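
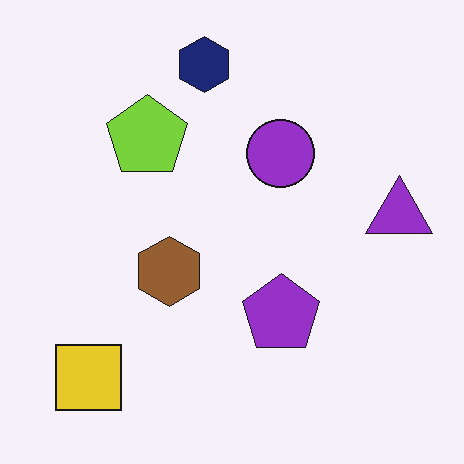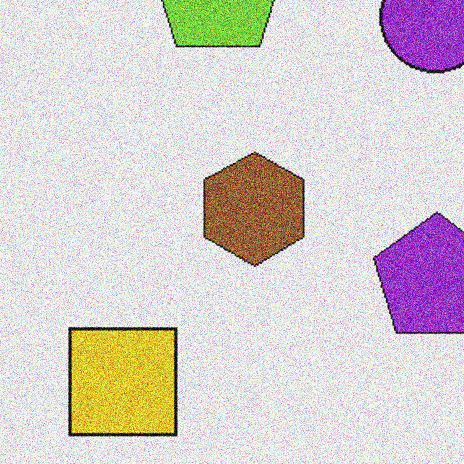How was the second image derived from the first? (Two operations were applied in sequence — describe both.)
The image was cropped tightly and scaled back up, then degraded with heavy additive noise.

The visible shapes are larger and the field of view is narrower; shapes near the original edges may be partly or wholly outside the frame — a crop-and-rescale. Random speckle covers the whole image, including the flat background.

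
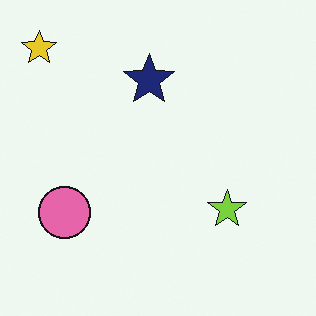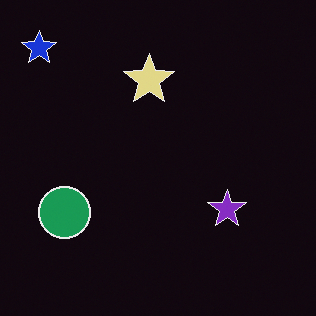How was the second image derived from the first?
Color-inverted (negative).

The light background has become dark and every shape's color is its complement — a photographic negative.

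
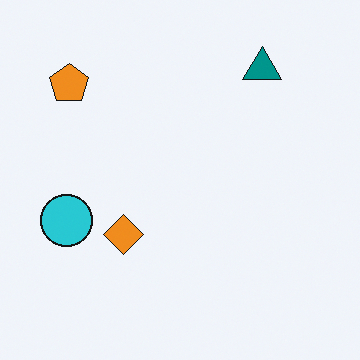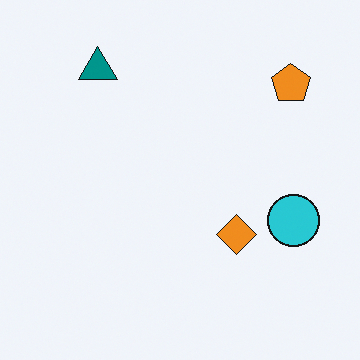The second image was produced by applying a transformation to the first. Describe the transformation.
The image was flipped horizontally (left ↔ right).

The cyan circle is in the left of the first image and the right of the second — shapes on opposite sides of the vertical midline have swapped in a mirror flip.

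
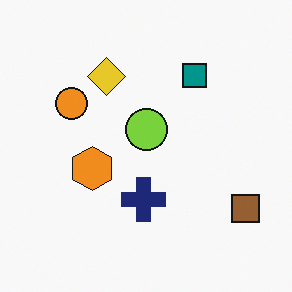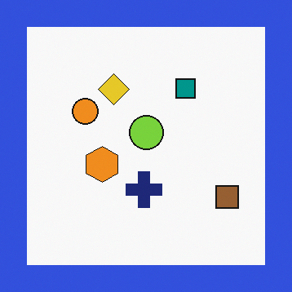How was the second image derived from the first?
The image was framed with a blue border.

A solid blue frame runs around the edge of the second image, with the content slightly shrunk inside it.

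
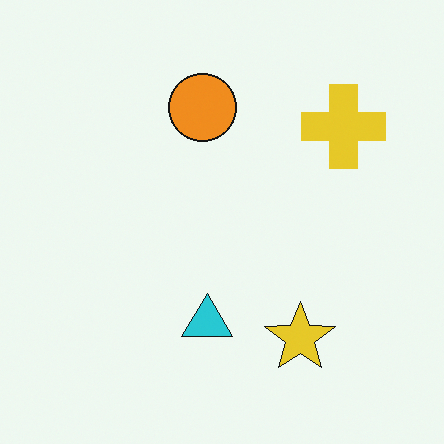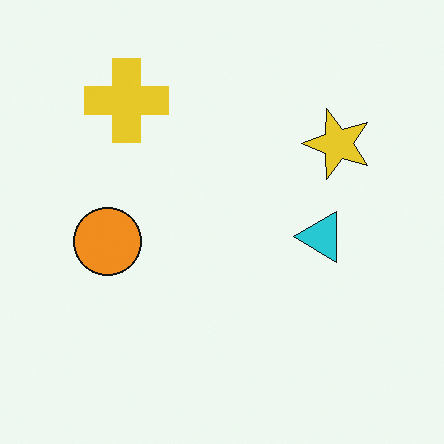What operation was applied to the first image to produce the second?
The second image is the first rotated 90° counter-clockwise.

The yellow cross sits in the top-right of the first image and the top-left of the second — consistent with a whole-image 90° counter-clockwise rotation.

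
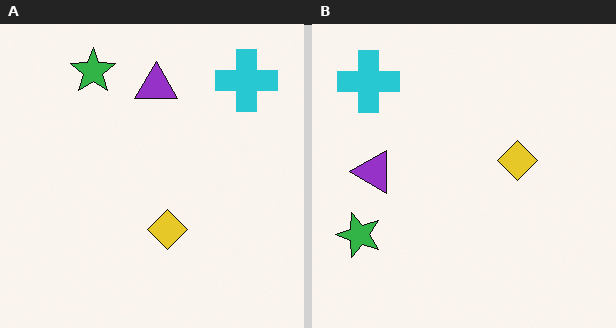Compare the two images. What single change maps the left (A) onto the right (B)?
This is the original image rotated 90° counter-clockwise.

The cyan cross sits in the top-right of the left (A) image and the top-left of the right (B) — consistent with a whole-image 90° counter-clockwise rotation.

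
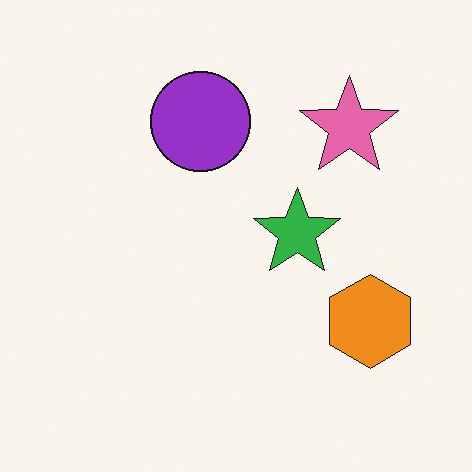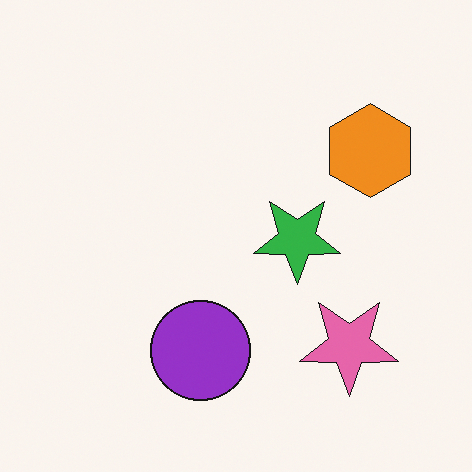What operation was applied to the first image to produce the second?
The second image is the first flipped vertically (top ↔ bottom).

The purple circle is in the top of the first image and the bottom of the second — shapes on opposite sides of the horizontal midline have swapped in a mirror flip.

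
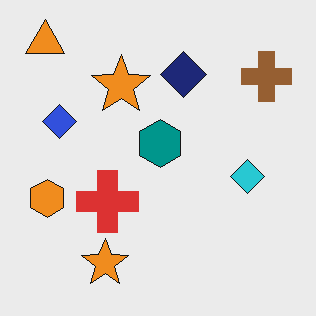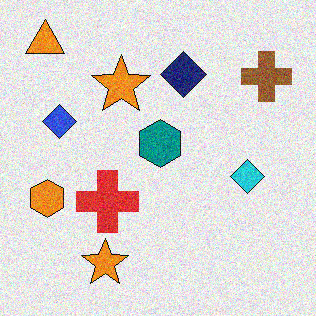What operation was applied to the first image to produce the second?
It was degraded with visible gaussian noise.

Random speckle covers the whole image, including the flat background.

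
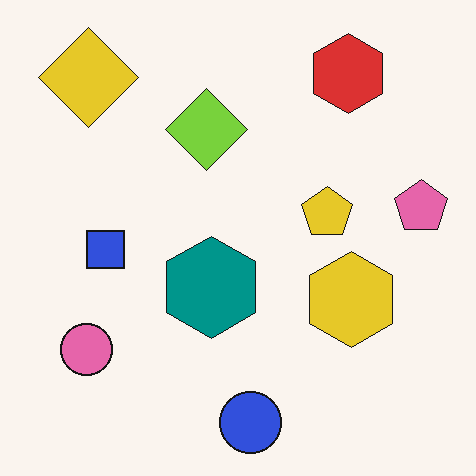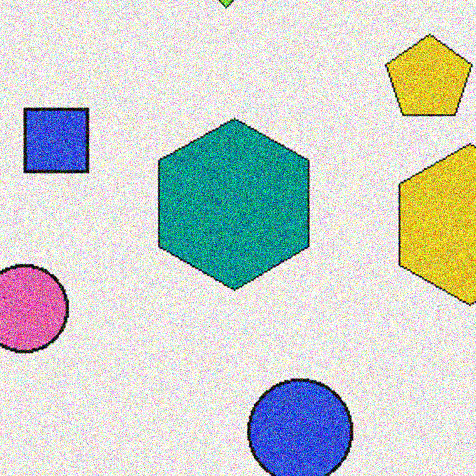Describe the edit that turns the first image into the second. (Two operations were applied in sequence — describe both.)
It was cropped tightly and scaled back up, then degraded with heavy additive noise.

The visible shapes are larger and the field of view is narrower; shapes near the original edges may be partly or wholly outside the frame — a crop-and-rescale. Random speckle covers the whole image, including the flat background.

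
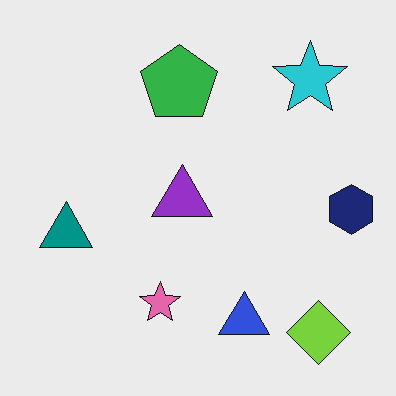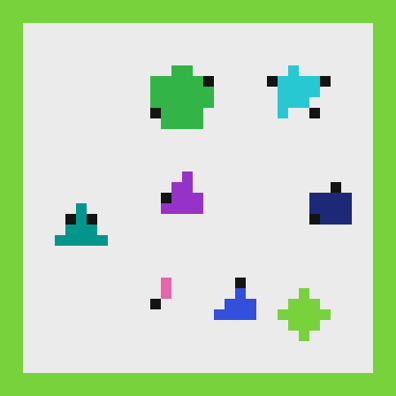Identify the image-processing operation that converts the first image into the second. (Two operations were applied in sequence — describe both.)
This is the original image heavily pixelated into large blocks, then framed with a lime border.

Shapes are reduced to large square blocks; fine edges and outlines are lost — a downscale-then-upscale (mosaic) effect. A solid lime frame runs around the edge of the second image, with the content slightly shrunk inside it.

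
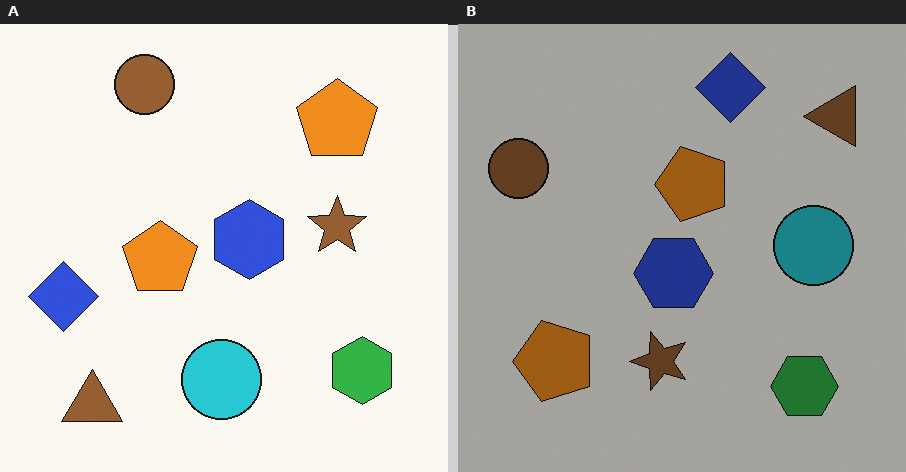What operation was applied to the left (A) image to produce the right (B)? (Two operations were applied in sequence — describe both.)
The transformation is: transposed (reflected across the top-left ↔ bottom-right diagonal), then substantially darkened.

Shapes have swapped their row and column positions — what was in the top-right is now in the bottom-left — a diagonal reflection. Every pixel — background and shapes alike — is uniformly darkened.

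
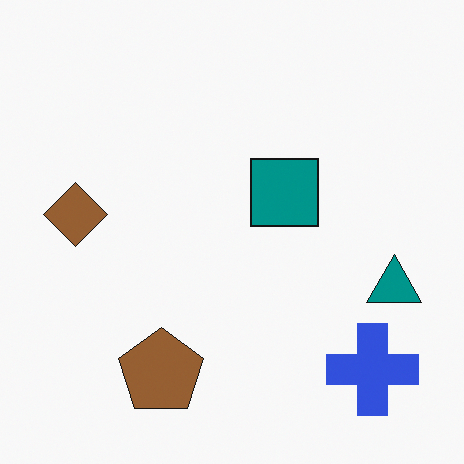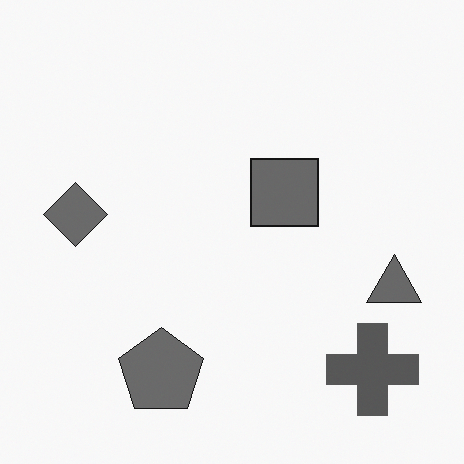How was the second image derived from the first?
Converted to grayscale.

All color is removed — every shape is now a shade of grey.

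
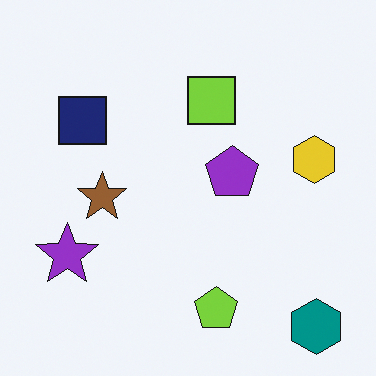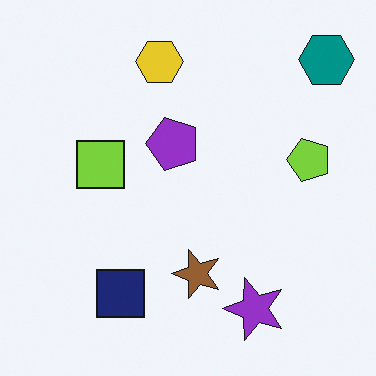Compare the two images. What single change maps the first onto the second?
This is the original image rotated 90° counter-clockwise.

The teal hexagon sits in the bottom-right of the first image and the top-right of the second — consistent with a whole-image 90° counter-clockwise rotation.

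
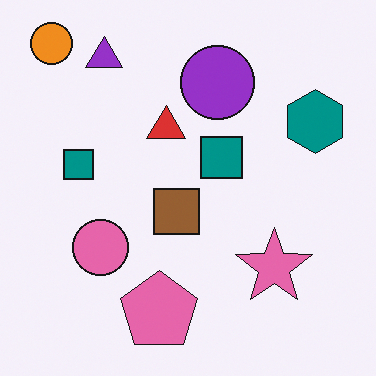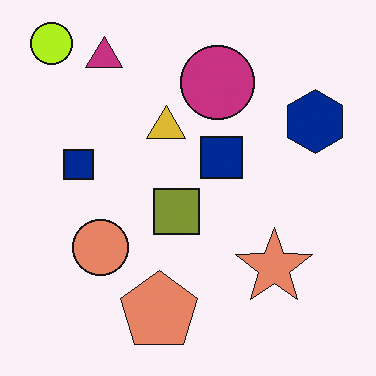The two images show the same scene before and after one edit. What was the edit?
Hue-shifted by a small amount.

Every shape's color has rotated by the same amount around the hue wheel — a uniform hue shift.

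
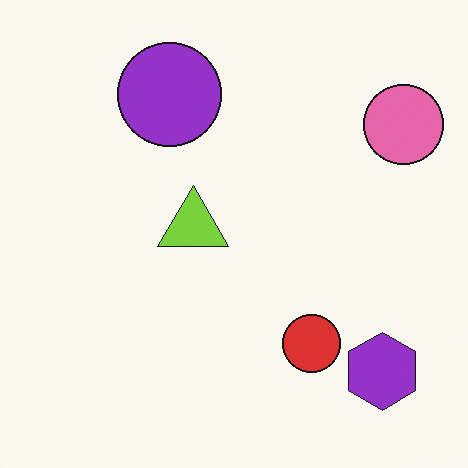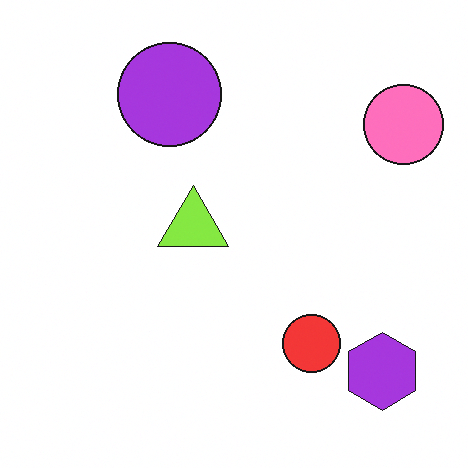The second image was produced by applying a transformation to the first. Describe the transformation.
The second image is the first brightened a little.

Every pixel — background and shapes alike — is uniformly brightened.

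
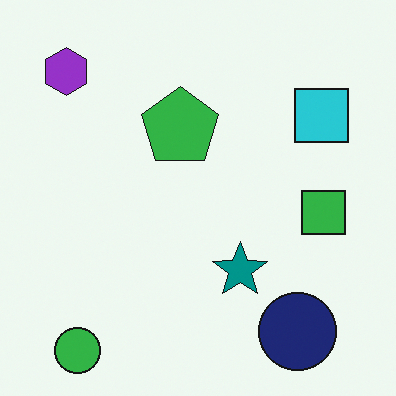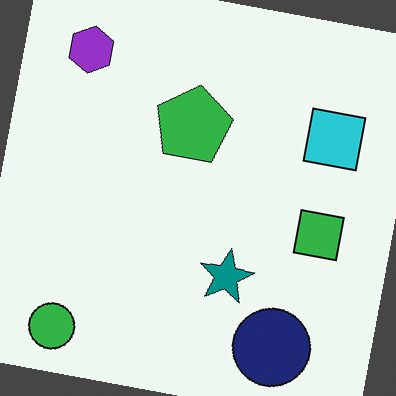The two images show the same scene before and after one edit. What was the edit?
Rotated clockwise by a few degrees.

Every shape is tilted by the same angle and the image corners show triangular fill wedges — a whole-image rotation by a non-right angle.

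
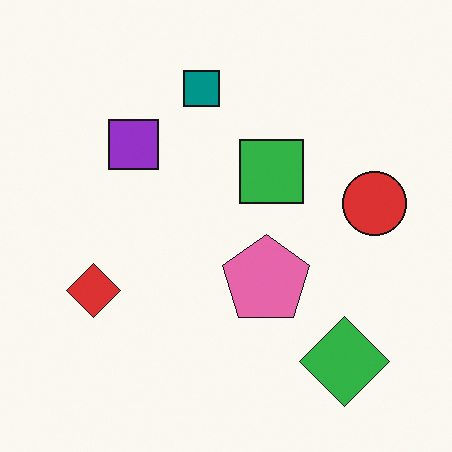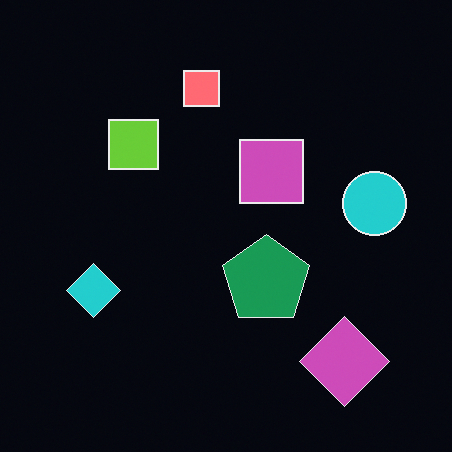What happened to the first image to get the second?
The second image is the first color-inverted (negative).

The light background has become dark and every shape's color is its complement — a photographic negative.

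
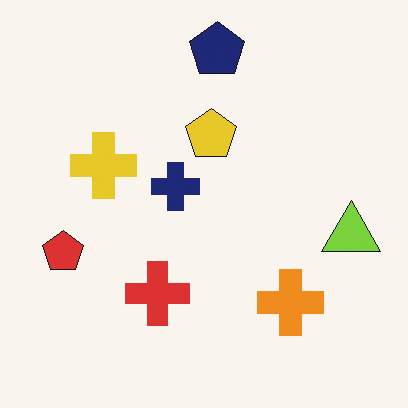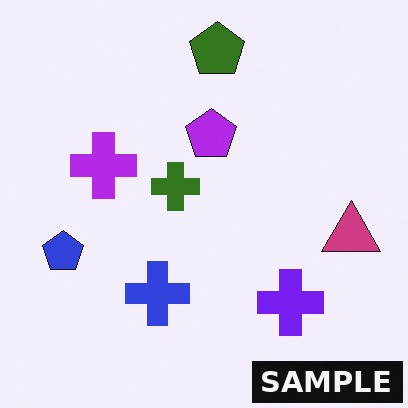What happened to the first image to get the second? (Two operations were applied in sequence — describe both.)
This is the original image hue-shifted by a large amount, then watermarked with the text "SAMPLE" in the lower-right corner.

Every shape's color has rotated by the same amount around the hue wheel — a uniform hue shift. A dark label reading "SAMPLE" appears in the lower-right corner.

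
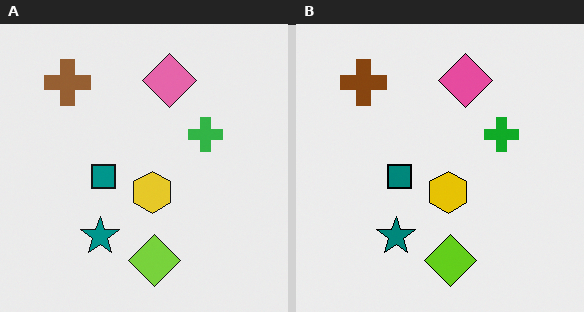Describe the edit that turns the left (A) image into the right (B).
The image was given slightly increased contrast.

Tones are pushed away from mid-grey across the whole image — a global contrast change.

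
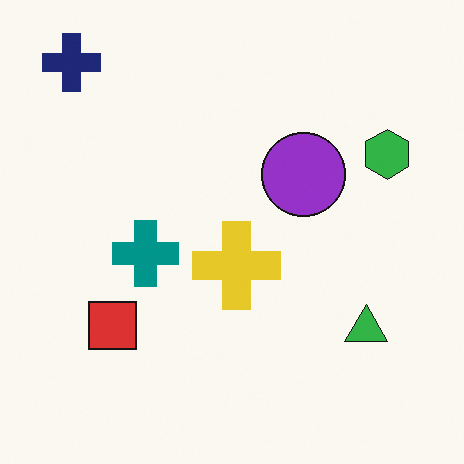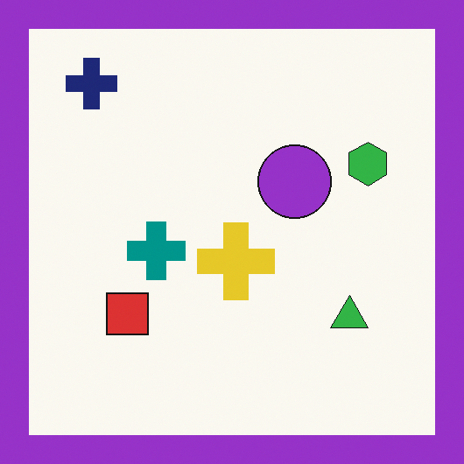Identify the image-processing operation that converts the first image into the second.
It was framed with a purple border.

A solid purple frame runs around the edge of the second image, with the content slightly shrunk inside it.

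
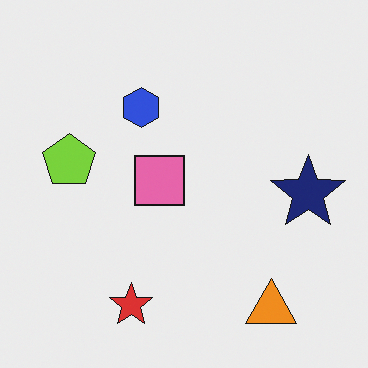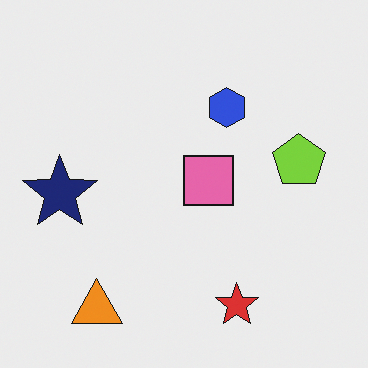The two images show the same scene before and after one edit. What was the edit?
It was flipped horizontally (left ↔ right).

The navy star is in the right of the first image and the left of the second — shapes on opposite sides of the vertical midline have swapped in a mirror flip.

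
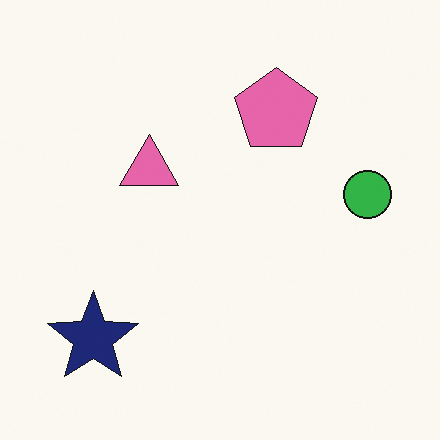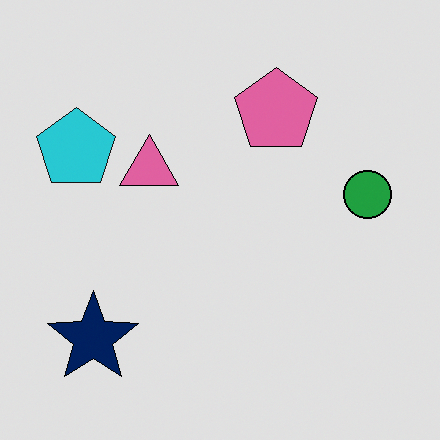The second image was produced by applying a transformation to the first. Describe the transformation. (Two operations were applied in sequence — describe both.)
The second image is the first posterized to a reduced palette, then overlaid with an additional cyan pentagon.

Each flat color has snapped to a coarser quantized level — most visibly, the near-white background has dropped to a flat grey. A cyan pentagon appears in the second image that is absent from the first.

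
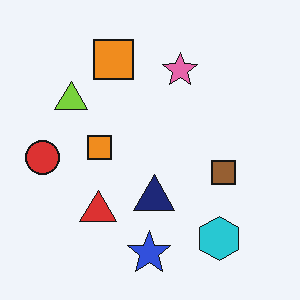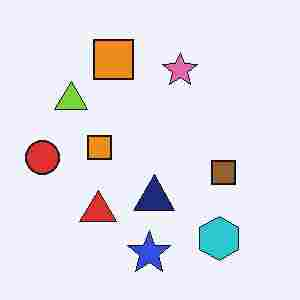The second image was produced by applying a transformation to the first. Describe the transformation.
This is the original image heavily JPEG-compressed with obvious blocking artifacts.

Blocky 8×8 compression artifacts appear around shape edges and the flat background shows ringing — characteristic JPEG degradation.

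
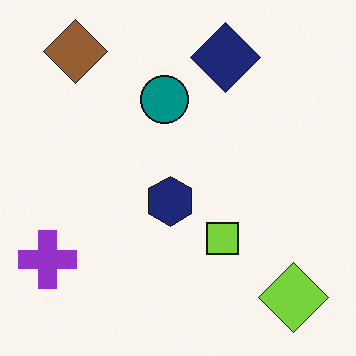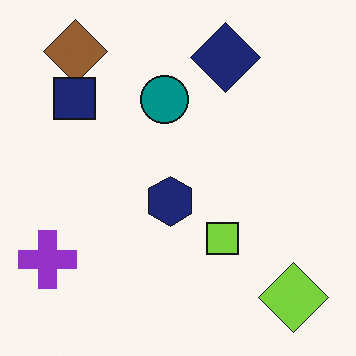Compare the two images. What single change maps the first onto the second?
This is the original image overlaid with an additional navy square.

A navy square appears in the second image that is absent from the first.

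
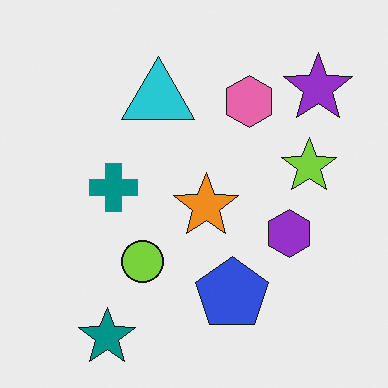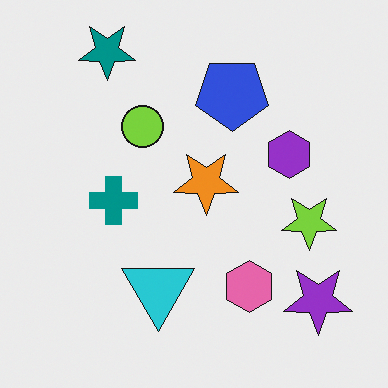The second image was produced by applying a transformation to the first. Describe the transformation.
The image was flipped vertically (top ↔ bottom).

The teal star is in the bottom-left of the first image and the top-left of the second — shapes on opposite sides of the horizontal midline have swapped in a mirror flip.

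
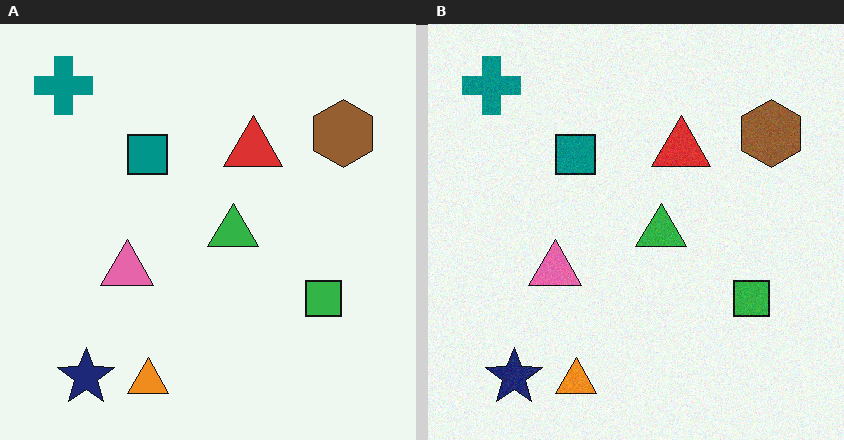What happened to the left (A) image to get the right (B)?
Degraded with subtle gaussian noise.

Random speckle covers the whole image, including the flat background.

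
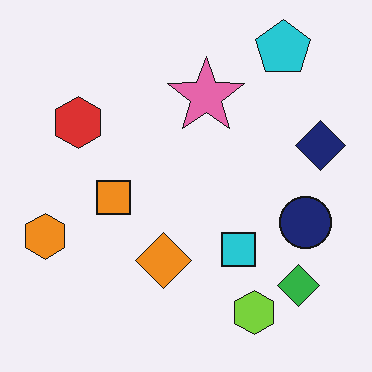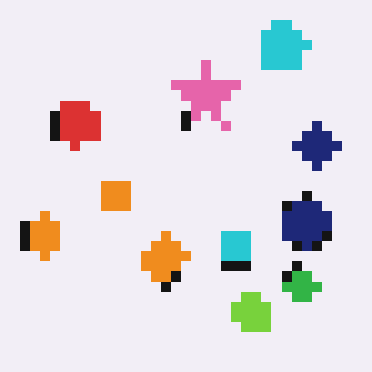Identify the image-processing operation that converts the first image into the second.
The second image is the first heavily pixelated into large blocks.

Shapes are reduced to large square blocks; fine edges and outlines are lost — a downscale-then-upscale (mosaic) effect.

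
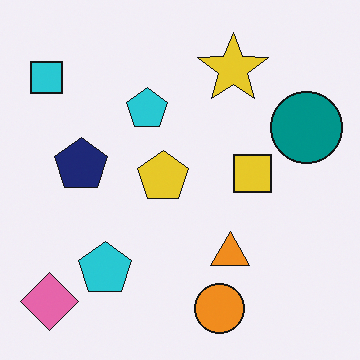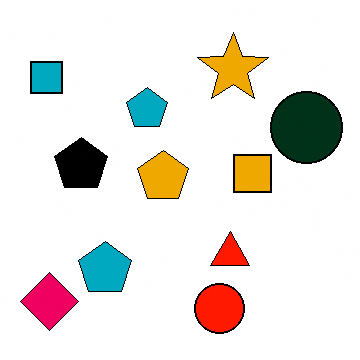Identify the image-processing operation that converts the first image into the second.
The second image is the first boosted in contrast.

Tones are pushed away from mid-grey across the whole image — a global contrast change.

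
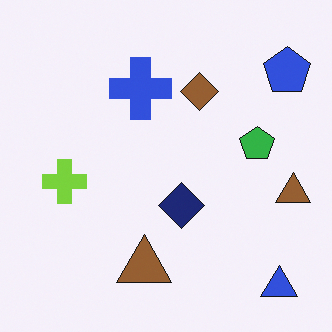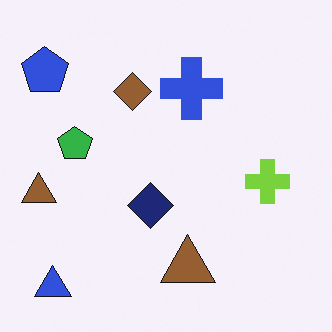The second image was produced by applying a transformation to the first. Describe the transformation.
The transformation is: flipped horizontally (left ↔ right).

The blue pentagon is in the top-right of the first image and the top-left of the second — shapes on opposite sides of the vertical midline have swapped in a mirror flip.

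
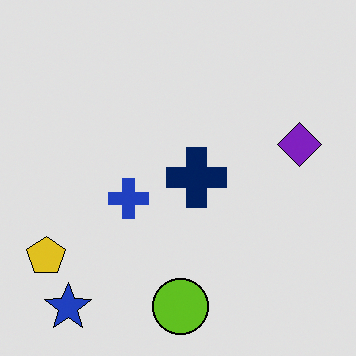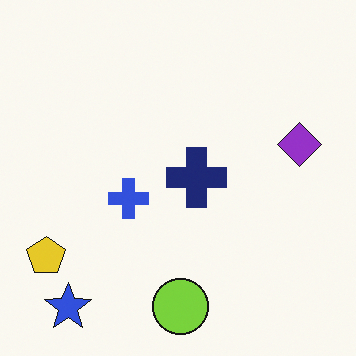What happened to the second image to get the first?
Moderately posterized.

Each flat color has snapped to a coarser quantized level — most visibly, the near-white background has dropped to a flat grey.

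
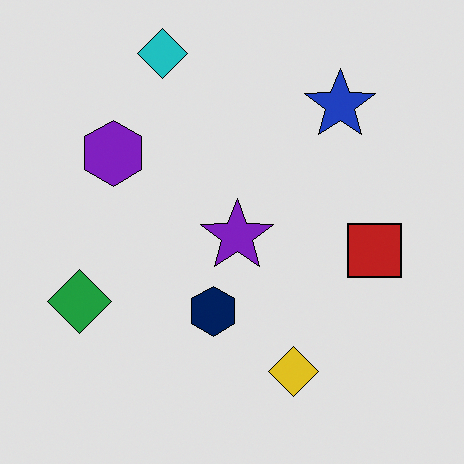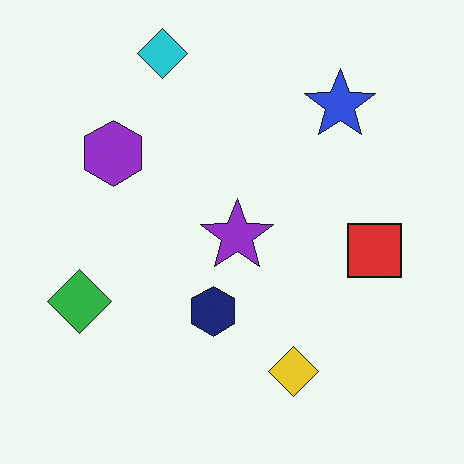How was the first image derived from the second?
The image was moderately posterized.

Each flat color has snapped to a coarser quantized level — most visibly, the near-white background has dropped to a flat grey.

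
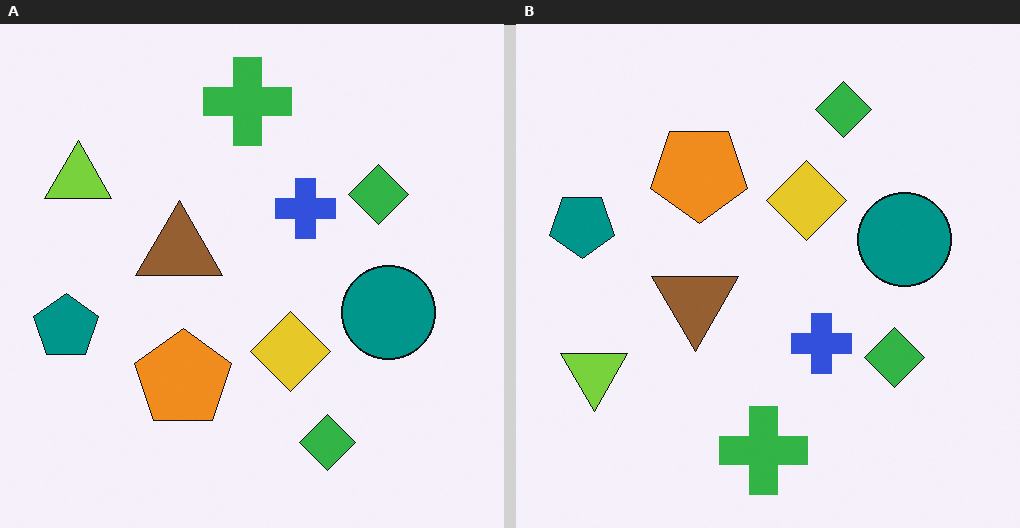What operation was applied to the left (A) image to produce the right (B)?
This is the original image flipped vertically (top ↔ bottom).

The green cross is in the top of the left (A) image and the bottom of the right (B) — shapes on opposite sides of the horizontal midline have swapped in a mirror flip.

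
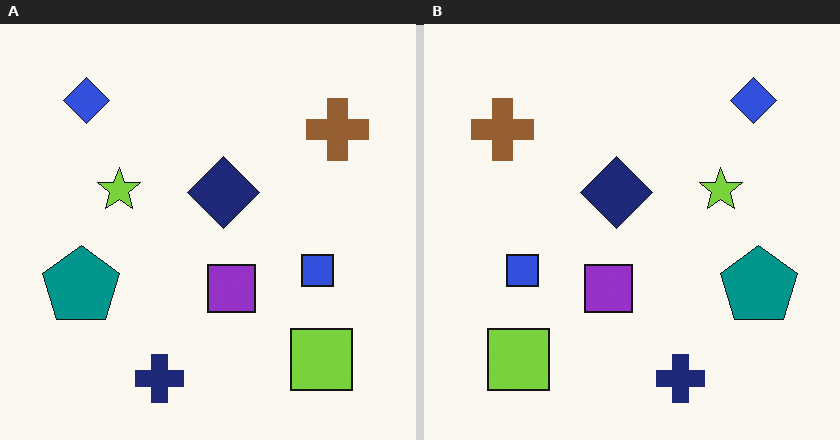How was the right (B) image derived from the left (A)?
The transformation is: flipped horizontally (left ↔ right).

The brown cross is in the top-right of the left (A) image and the top-left of the right (B) — shapes on opposite sides of the vertical midline have swapped in a mirror flip.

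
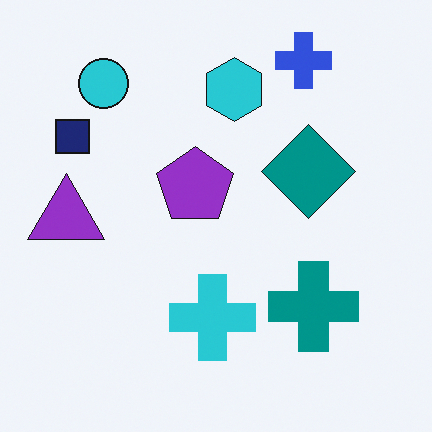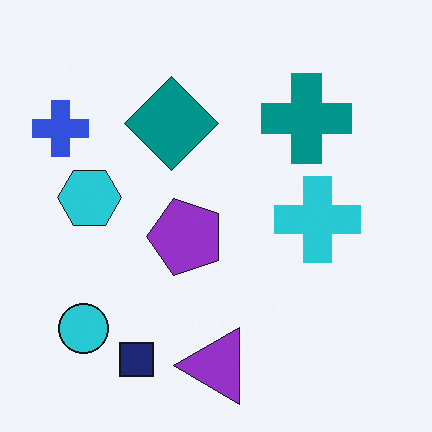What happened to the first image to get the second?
The second image is the first rotated 90° counter-clockwise.

The blue cross sits in the top-right of the first image and the top-left of the second — consistent with a whole-image 90° counter-clockwise rotation.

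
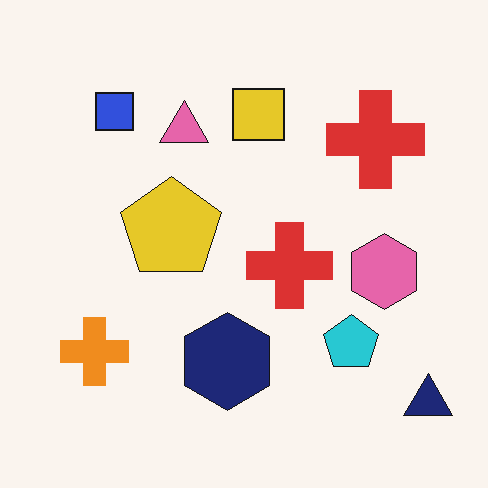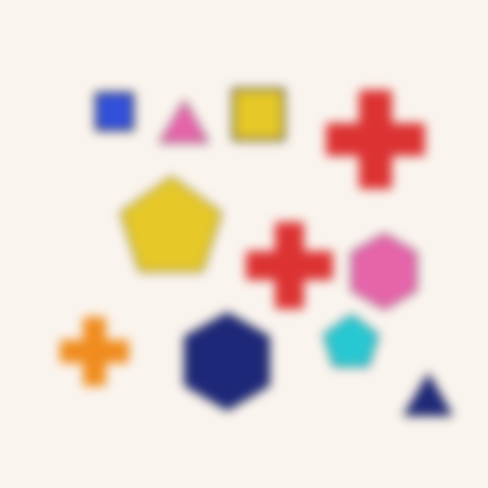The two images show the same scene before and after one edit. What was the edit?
Strongly gaussian-blurred.

Shape edges and outlines are uniformly softened across the whole image.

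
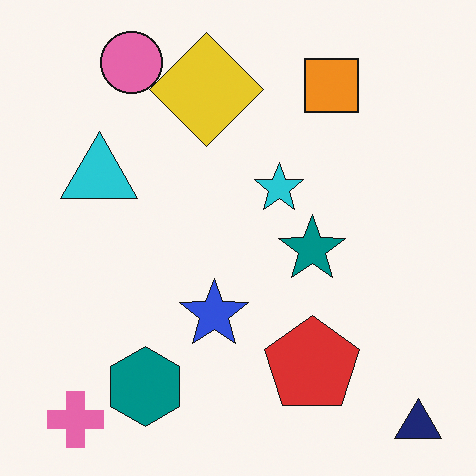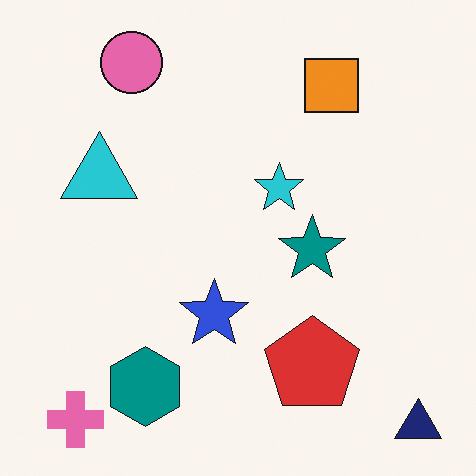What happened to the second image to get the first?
Overlaid with an additional yellow diamond.

A yellow diamond appears in the first image that is absent from the second.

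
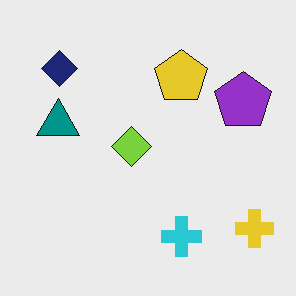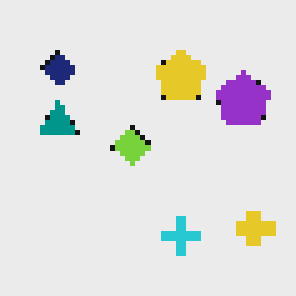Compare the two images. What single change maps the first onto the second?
The second image is the first mildly pixelated.

Shapes are reduced to large square blocks; fine edges and outlines are lost — a downscale-then-upscale (mosaic) effect.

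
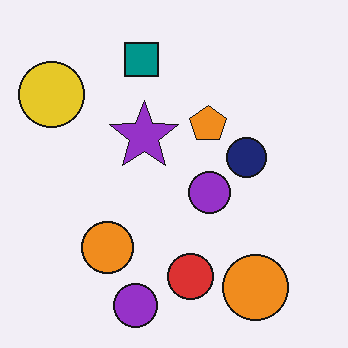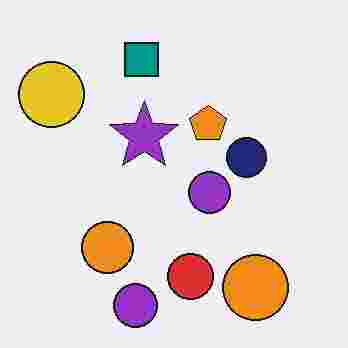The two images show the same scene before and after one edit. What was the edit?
The image was degraded with heavy JPEG compression.

Blocky 8×8 compression artifacts appear around shape edges and the flat background shows ringing — characteristic JPEG degradation.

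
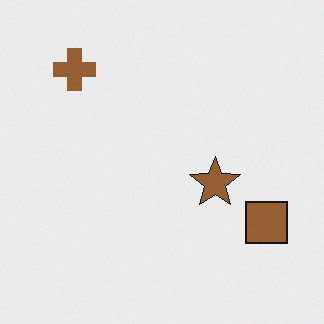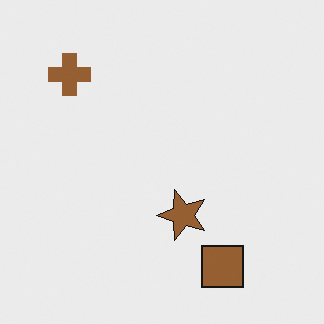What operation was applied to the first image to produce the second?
This is the original image transposed (reflected across the top-left ↔ bottom-right diagonal).

Shapes have swapped their row and column positions — what was in the top-right is now in the bottom-left — a diagonal reflection.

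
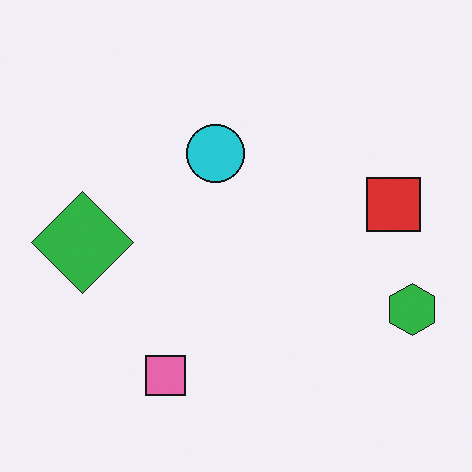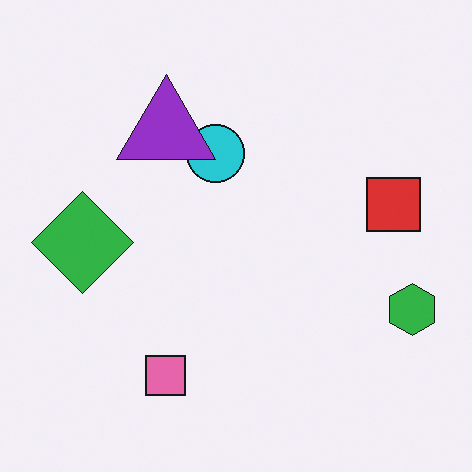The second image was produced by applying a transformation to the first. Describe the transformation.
The transformation is: overlaid with an additional purple triangle.

A purple triangle appears in the second image that is absent from the first.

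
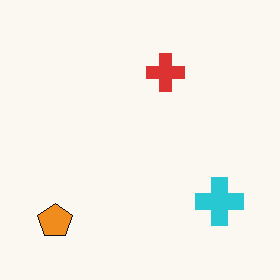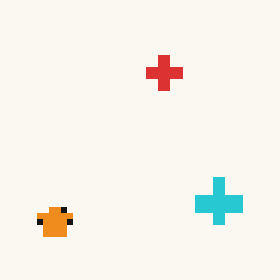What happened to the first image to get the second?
This is the original image pixelated into visible square blocks.

Shapes are reduced to large square blocks; fine edges and outlines are lost — a downscale-then-upscale (mosaic) effect.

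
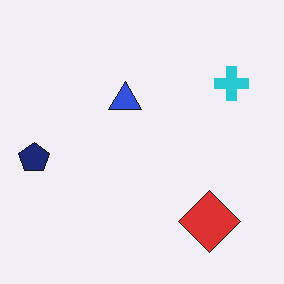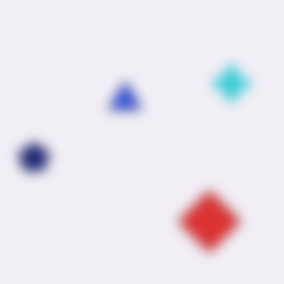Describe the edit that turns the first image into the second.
Heavily blurred.

Shape edges and outlines are uniformly softened across the whole image.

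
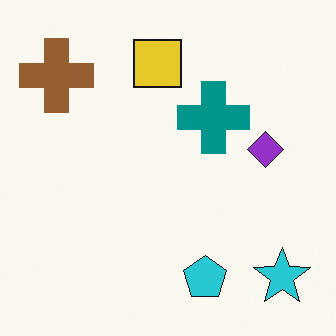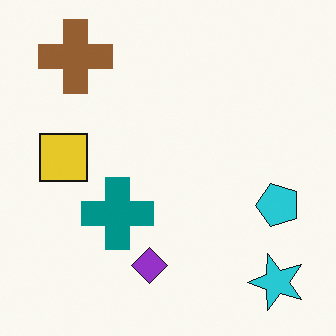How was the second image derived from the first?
Transposed (reflected across the top-left ↔ bottom-right diagonal).

Shapes have swapped their row and column positions — what was in the top-right is now in the bottom-left — a diagonal reflection.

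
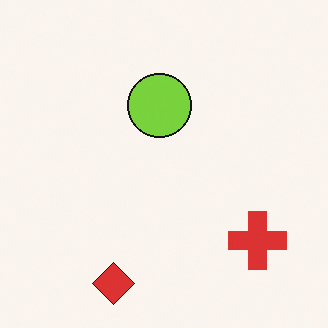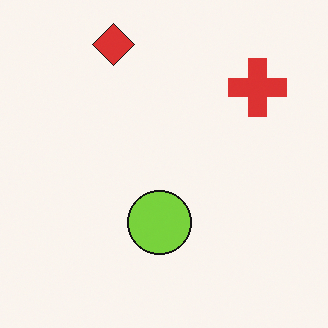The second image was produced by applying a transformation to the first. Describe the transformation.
It was flipped vertically (top ↔ bottom).

The red diamond is in the bottom of the first image and the top of the second — shapes on opposite sides of the horizontal midline have swapped in a mirror flip.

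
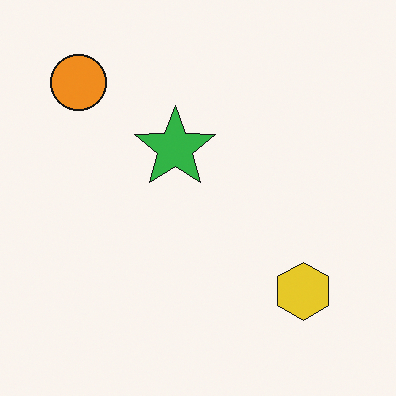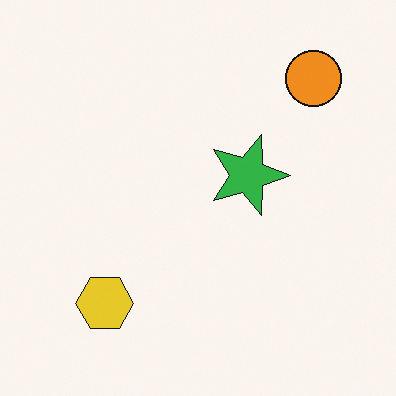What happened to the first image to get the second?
The image was rotated 90° clockwise.

The orange circle sits in the top-left of the first image and the top-right of the second — consistent with a whole-image 90° clockwise rotation.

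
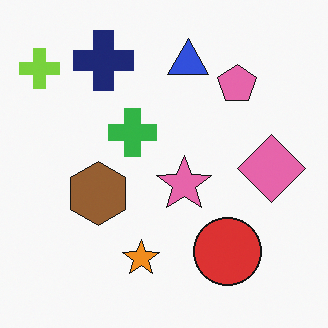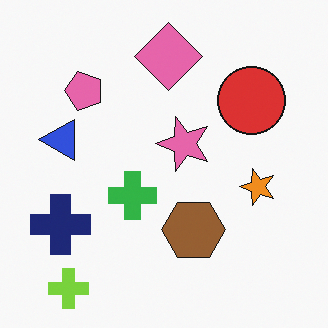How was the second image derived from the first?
The second image is the first rotated 90° counter-clockwise.

The lime cross sits in the top-left of the first image and the bottom-left of the second — consistent with a whole-image 90° counter-clockwise rotation.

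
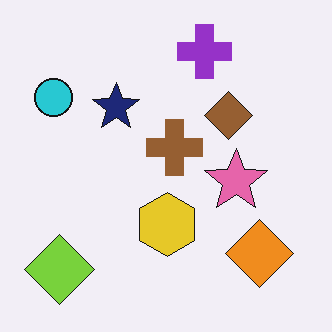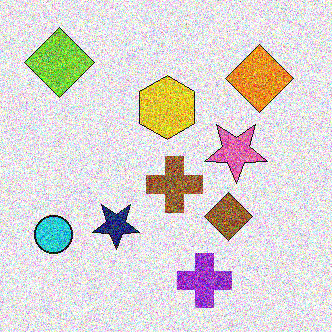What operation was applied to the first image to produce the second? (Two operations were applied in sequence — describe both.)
The second image is the first flipped vertically (top ↔ bottom), then degraded with a thick layer of grain.

The purple cross is in the top of the first image and the bottom of the second — shapes on opposite sides of the horizontal midline have swapped in a mirror flip. Random speckle covers the whole image, including the flat background.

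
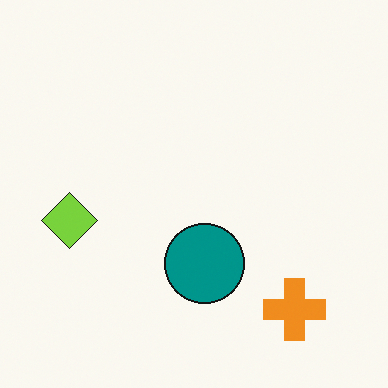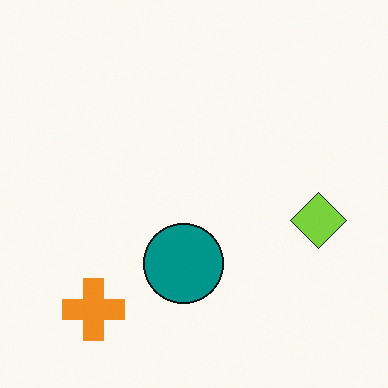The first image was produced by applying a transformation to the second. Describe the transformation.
The image was flipped horizontally (left ↔ right).

The lime diamond is in the right of the second image and the left of the first — shapes on opposite sides of the vertical midline have swapped in a mirror flip.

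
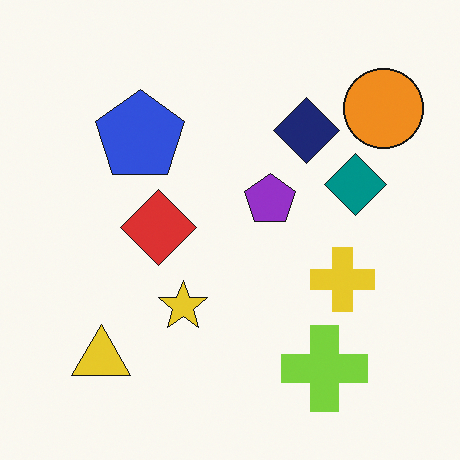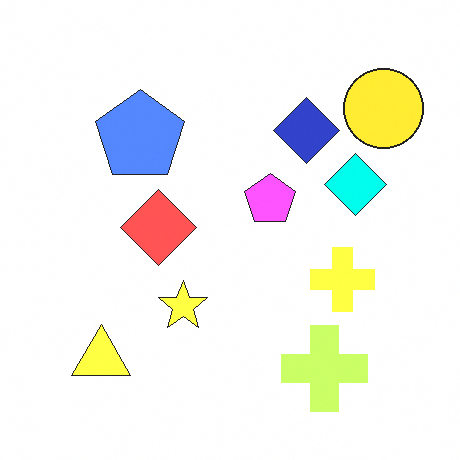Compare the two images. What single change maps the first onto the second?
The image was noticeably brightened.

Every pixel — background and shapes alike — is uniformly brightened.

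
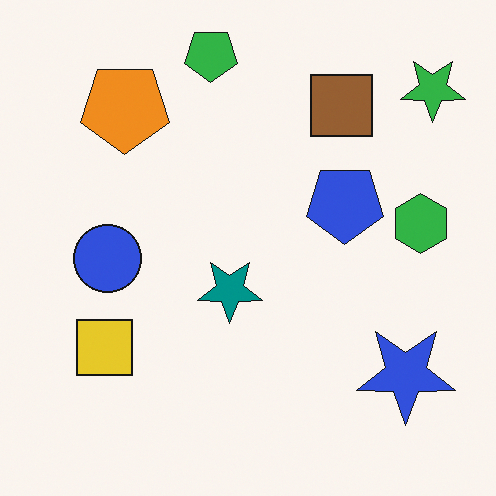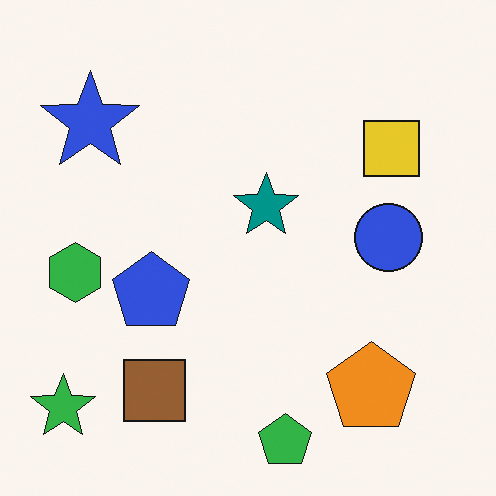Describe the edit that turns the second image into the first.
This is the original image rotated 180°.

The green star sits in the bottom-left of the second image and the top-right of the first — consistent with a whole-image 180° rotation.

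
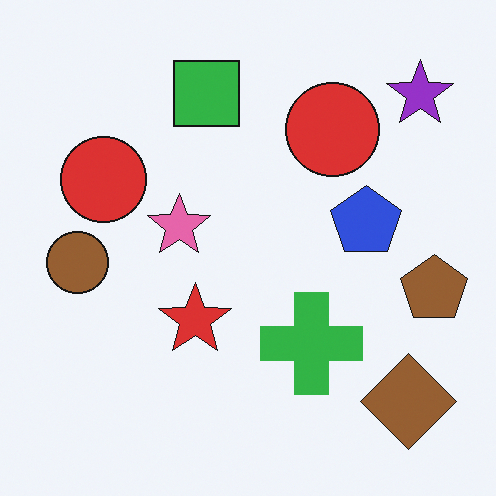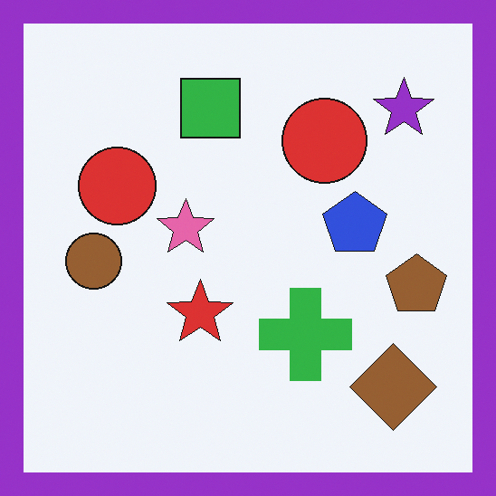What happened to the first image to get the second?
The transformation is: framed with a purple border.

A solid purple frame runs around the edge of the second image, with the content slightly shrunk inside it.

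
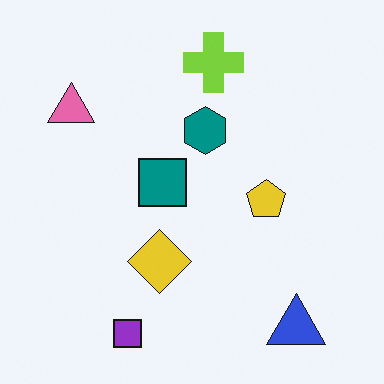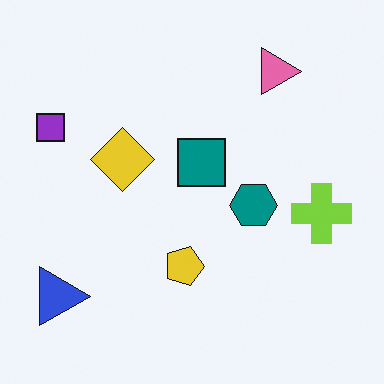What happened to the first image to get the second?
The second image is the first rotated 90° clockwise.

The blue triangle sits in the bottom-right of the first image and the bottom-left of the second — consistent with a whole-image 90° clockwise rotation.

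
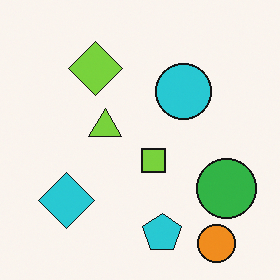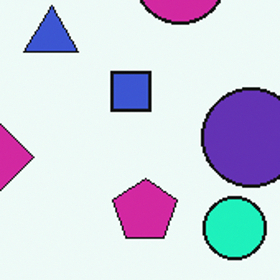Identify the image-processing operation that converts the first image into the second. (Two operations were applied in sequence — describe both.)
The second image is the first cropped tightly and scaled back up, then hue-shifted by a moderate amount.

The visible shapes are larger and the field of view is narrower; shapes near the original edges may be partly or wholly outside the frame — a crop-and-rescale. Every shape's color has rotated by the same amount around the hue wheel — a uniform hue shift.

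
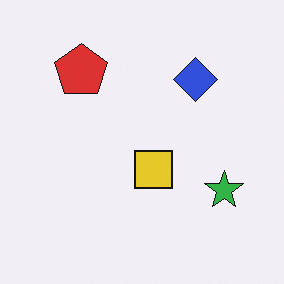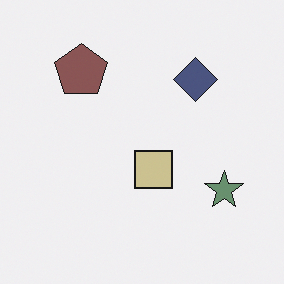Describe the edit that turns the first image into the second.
It was heavily desaturated.

All colors are more muted and greyish — a global saturation change.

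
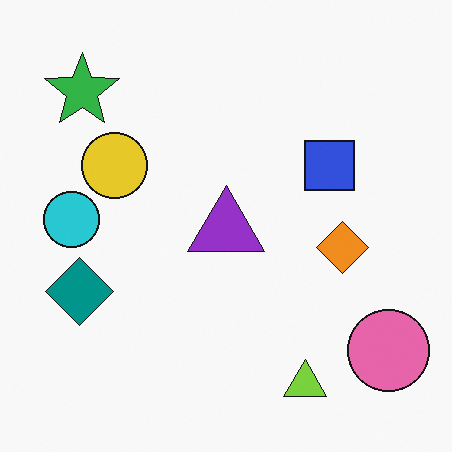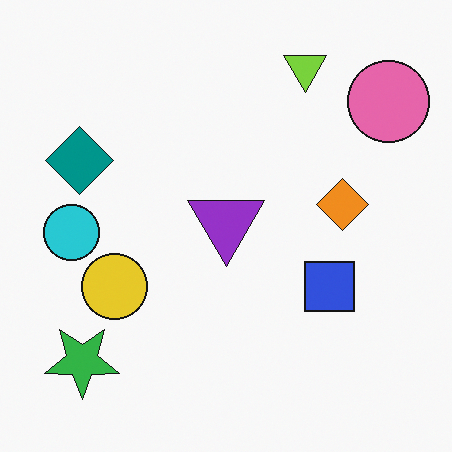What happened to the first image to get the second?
The image was flipped vertically (top ↔ bottom).

The lime triangle is in the bottom-right of the first image and the top-right of the second — shapes on opposite sides of the horizontal midline have swapped in a mirror flip.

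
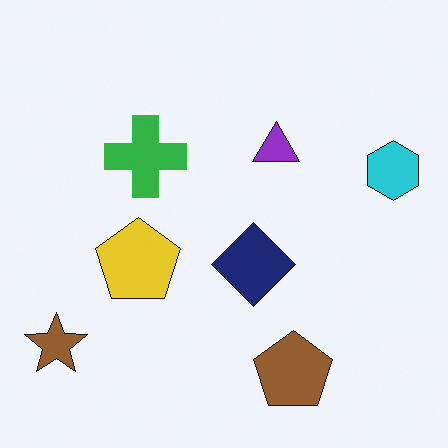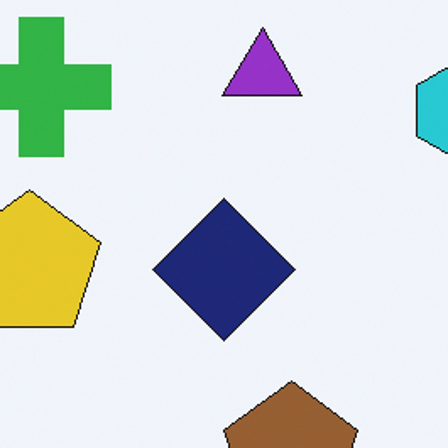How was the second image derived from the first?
The transformation is: cropped tightly and scaled back up.

The visible shapes are larger and the field of view is narrower; shapes near the original edges may be partly or wholly outside the frame — a crop-and-rescale.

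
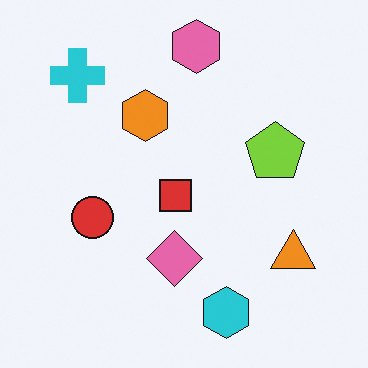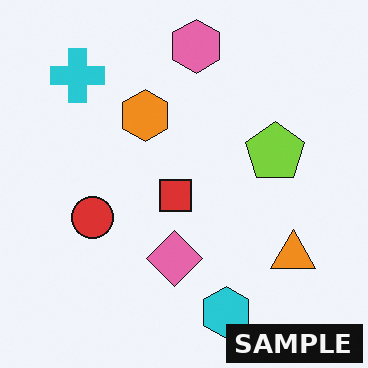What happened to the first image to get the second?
Watermarked with the text "SAMPLE" in the lower-right corner.

A dark label reading "SAMPLE" appears in the lower-right corner.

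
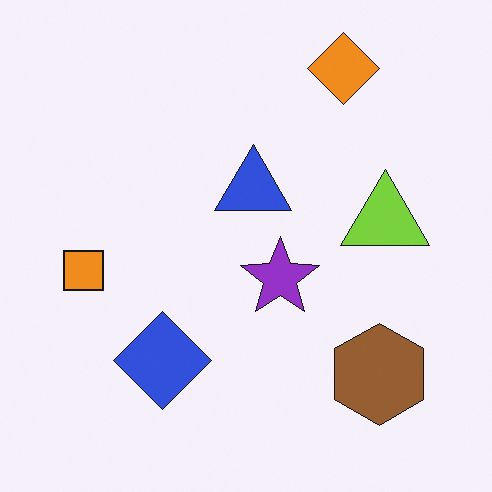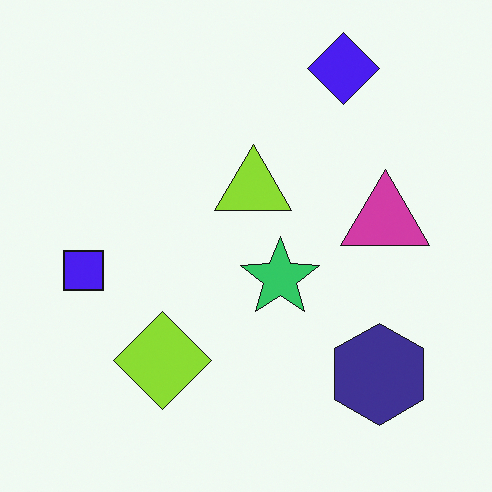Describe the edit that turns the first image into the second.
It was hue-shifted by a large amount.

Every shape's color has rotated by the same amount around the hue wheel — a uniform hue shift.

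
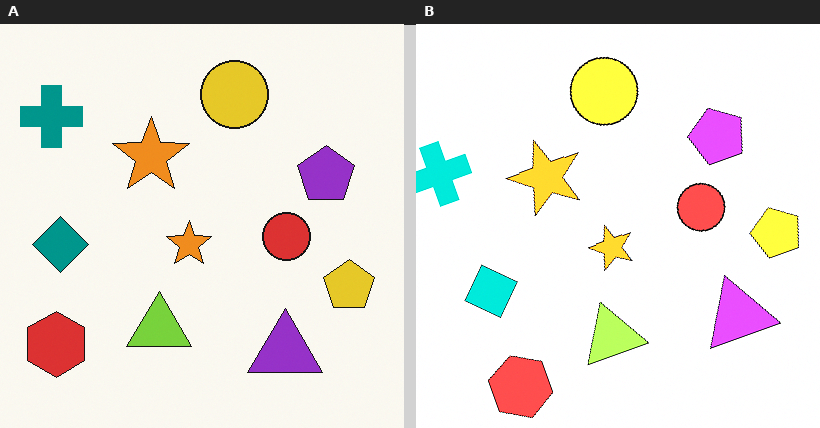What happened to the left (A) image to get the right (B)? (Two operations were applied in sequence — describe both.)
It was rotated counter-clockwise by a clearly visible amount, then substantially brightened.

Every shape is tilted by the same angle and the image corners show triangular fill wedges — a whole-image rotation by a non-right angle. Every pixel — background and shapes alike — is uniformly brightened.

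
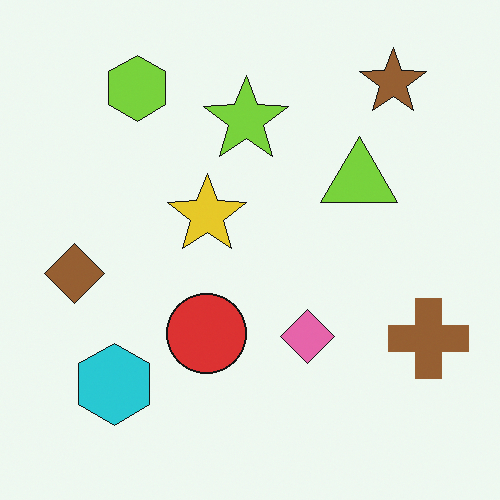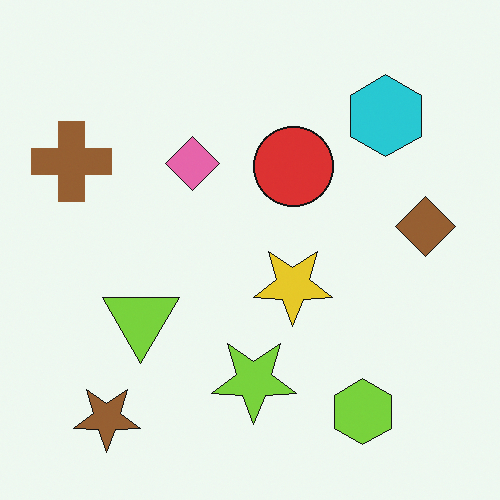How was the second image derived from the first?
The second image is the first rotated 180°.

The brown star sits in the top-right of the first image and the bottom-left of the second — consistent with a whole-image 180° rotation.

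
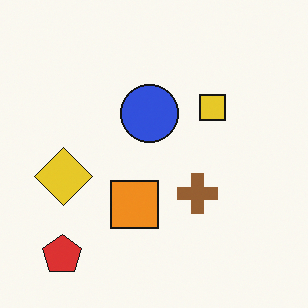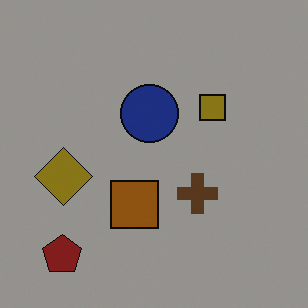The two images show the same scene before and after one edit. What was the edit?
The second image is the first noticeably darkened.

Every pixel — background and shapes alike — is uniformly darkened.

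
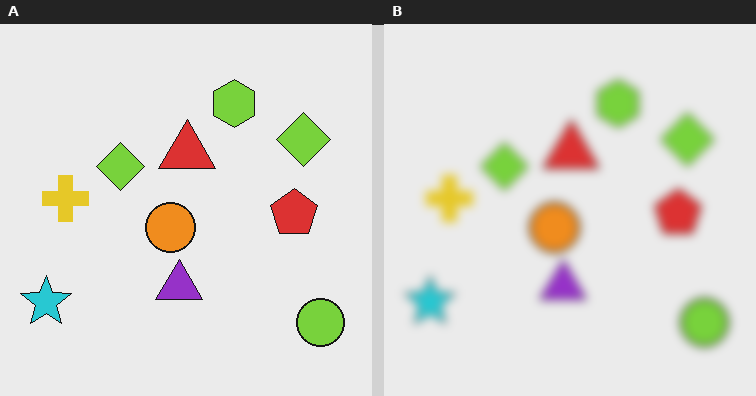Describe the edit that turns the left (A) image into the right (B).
The right (B) image is the left (A) noticeably gaussian-blurred.

Shape edges and outlines are uniformly softened across the whole image.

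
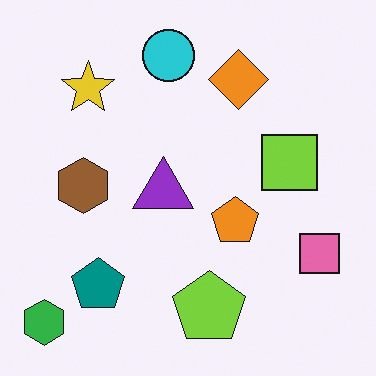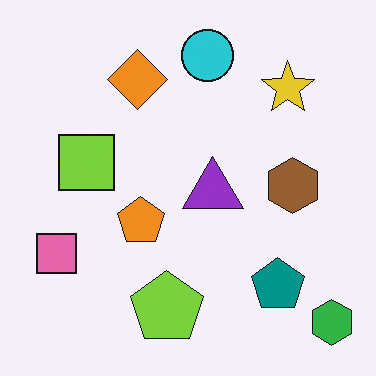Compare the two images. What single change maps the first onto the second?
This is the original image flipped horizontally (left ↔ right).

The green hexagon is in the bottom-left of the first image and the bottom-right of the second — shapes on opposite sides of the vertical midline have swapped in a mirror flip.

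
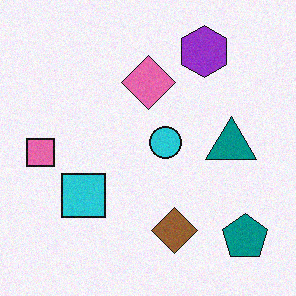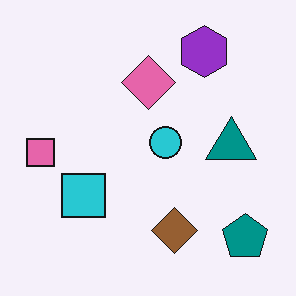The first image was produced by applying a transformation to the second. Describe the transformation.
It was degraded with a light layer of grain.

Random speckle covers the whole image, including the flat background.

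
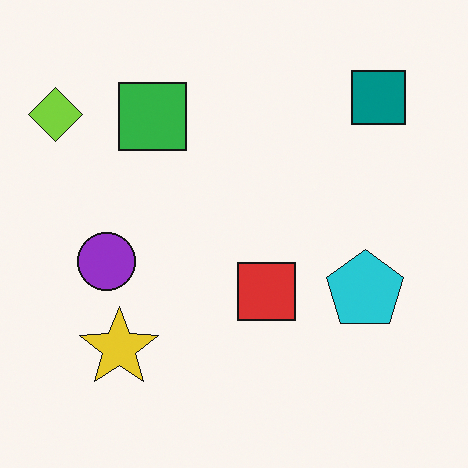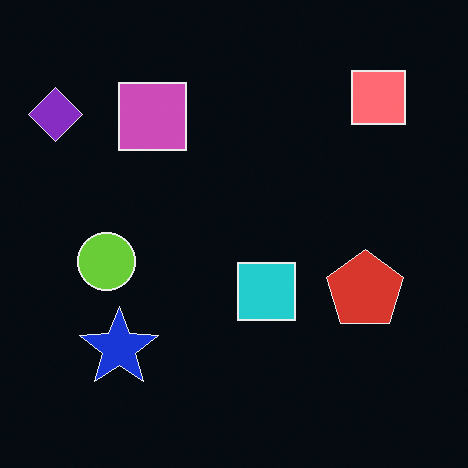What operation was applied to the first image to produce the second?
This is the original image color-inverted (negative).

The light background has become dark and every shape's color is its complement — a photographic negative.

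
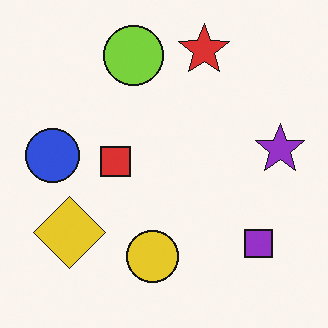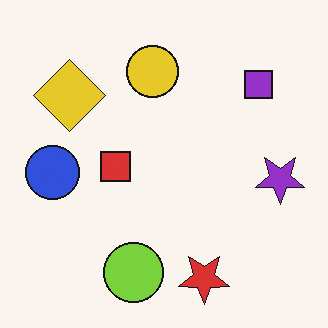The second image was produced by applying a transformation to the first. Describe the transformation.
The second image is the first flipped vertically (top ↔ bottom).

The red star is in the top of the first image and the bottom of the second — shapes on opposite sides of the horizontal midline have swapped in a mirror flip.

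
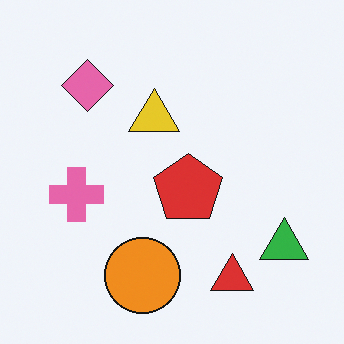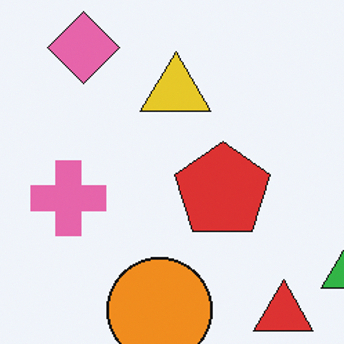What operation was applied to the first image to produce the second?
The transformation is: cropped to a modestly smaller region and rescaled.

The visible shapes are larger and the field of view is narrower; shapes near the original edges may be partly or wholly outside the frame — a crop-and-rescale.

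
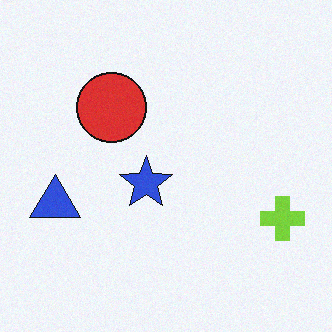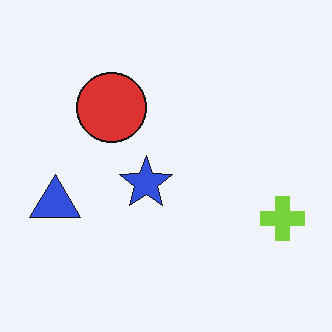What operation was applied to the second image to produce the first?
The image was degraded with light additive noise.

Random speckle covers the whole image, including the flat background.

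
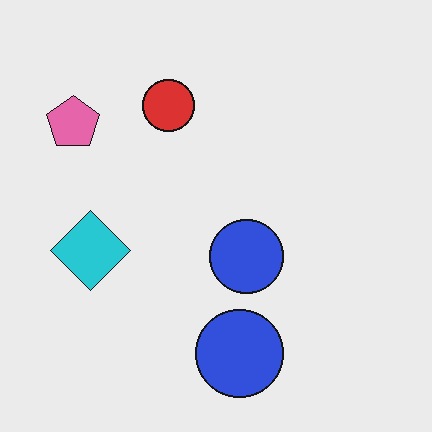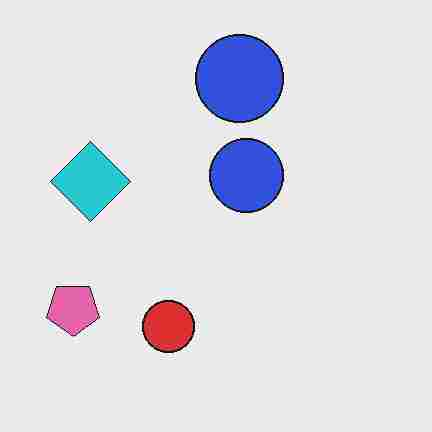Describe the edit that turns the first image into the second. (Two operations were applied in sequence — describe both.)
The second image is the first degraded with heavy JPEG compression, then flipped vertically (top ↔ bottom).

Blocky 8×8 compression artifacts appear around shape edges and the flat background shows ringing — characteristic JPEG degradation. The red circle is in the top of the first image and the bottom of the second — shapes on opposite sides of the horizontal midline have swapped in a mirror flip.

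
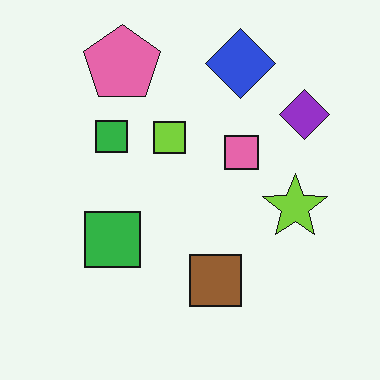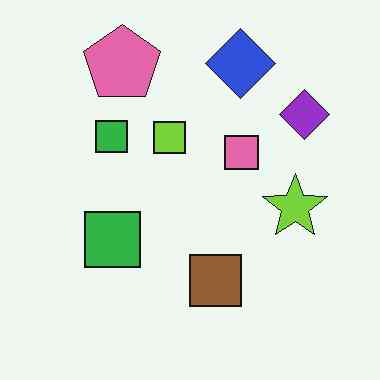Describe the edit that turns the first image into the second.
It was JPEG-compressed with visible artifacts.

Blocky 8×8 compression artifacts appear around shape edges and the flat background shows ringing — characteristic JPEG degradation.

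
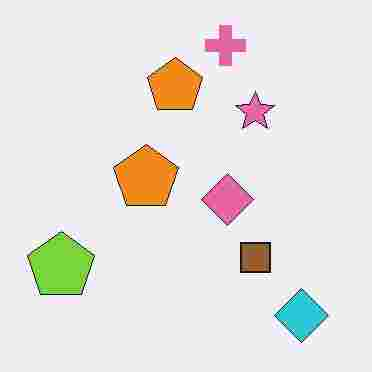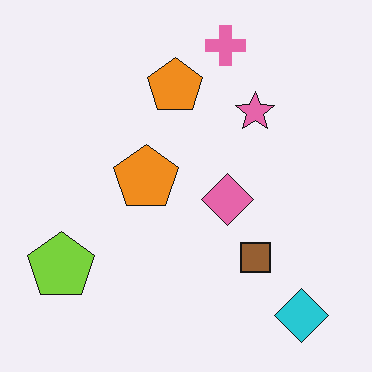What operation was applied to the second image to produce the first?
It was heavily JPEG-compressed with obvious blocking artifacts.

Blocky 8×8 compression artifacts appear around shape edges and the flat background shows ringing — characteristic JPEG degradation.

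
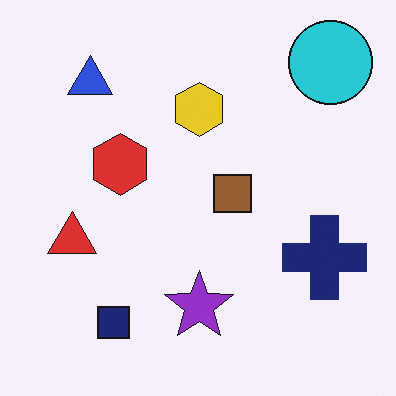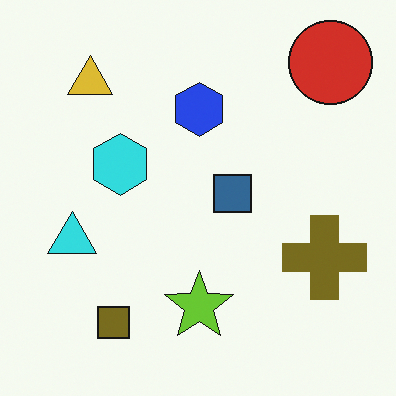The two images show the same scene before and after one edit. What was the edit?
The image was hue-shifted by a large amount.

Every shape's color has rotated by the same amount around the hue wheel — a uniform hue shift.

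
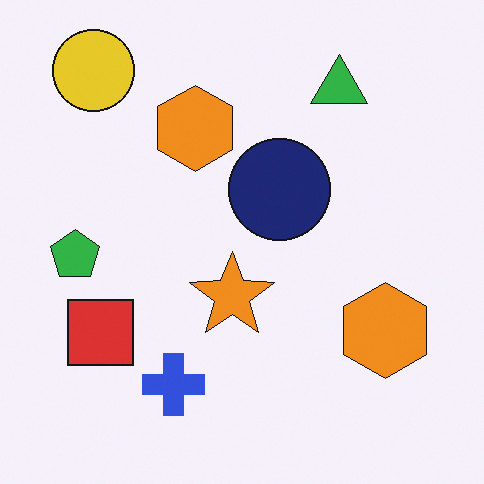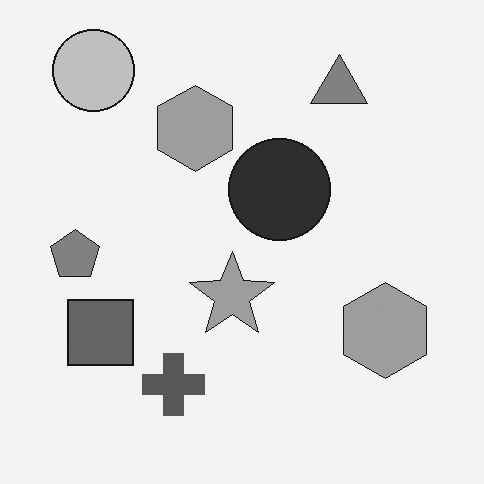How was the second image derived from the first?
It was converted to grayscale.

All color is removed — every shape is now a shade of grey.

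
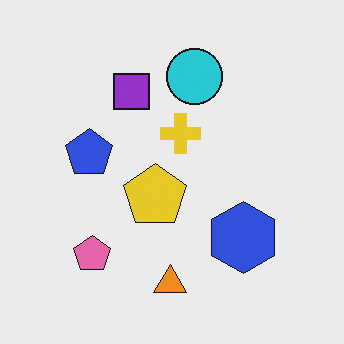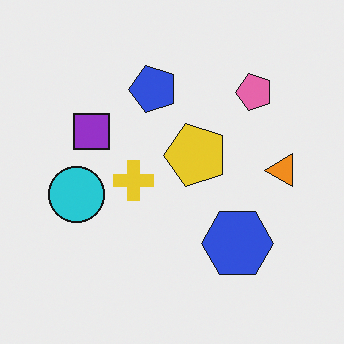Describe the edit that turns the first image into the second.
This is the original image transposed (reflected across the top-left ↔ bottom-right diagonal).

Shapes have swapped their row and column positions — what was in the top-right is now in the bottom-left — a diagonal reflection.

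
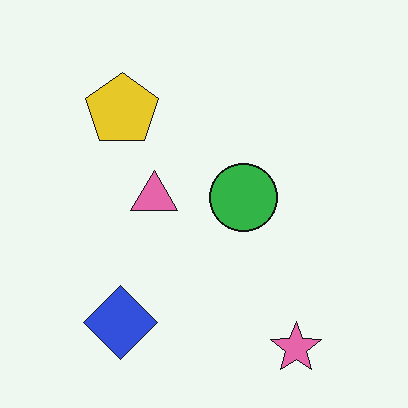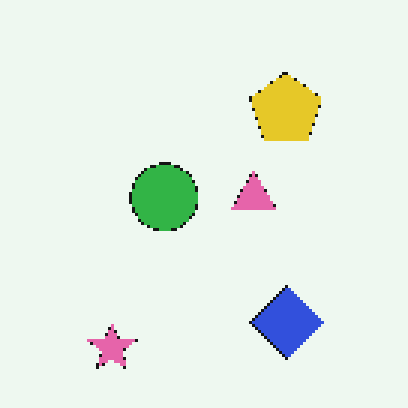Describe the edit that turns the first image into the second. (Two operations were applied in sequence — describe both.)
It was mildly pixelated, then flipped horizontally (left ↔ right).

Shapes are reduced to large square blocks; fine edges and outlines are lost — a downscale-then-upscale (mosaic) effect. The pink star is in the bottom-right of the first image and the bottom-left of the second — shapes on opposite sides of the vertical midline have swapped in a mirror flip.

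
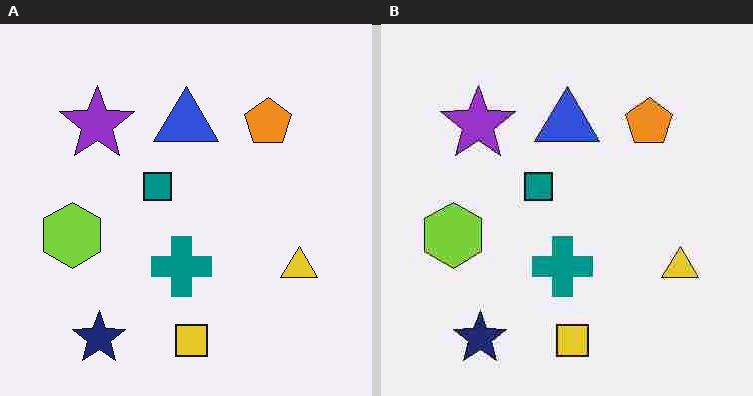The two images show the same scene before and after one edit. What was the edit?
This is the original image degraded with heavy JPEG compression.

Blocky 8×8 compression artifacts appear around shape edges and the flat background shows ringing — characteristic JPEG degradation.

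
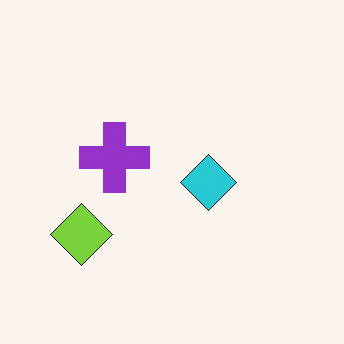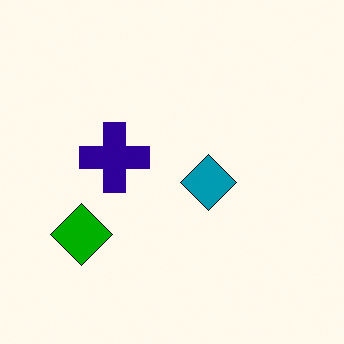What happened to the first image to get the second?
The second image is the first given much higher contrast.

Tones are pushed away from mid-grey across the whole image — a global contrast change.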